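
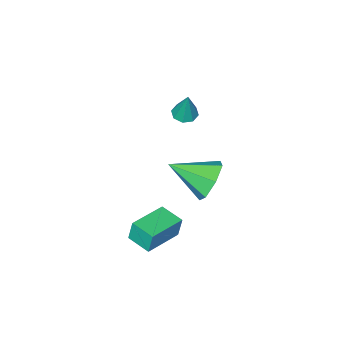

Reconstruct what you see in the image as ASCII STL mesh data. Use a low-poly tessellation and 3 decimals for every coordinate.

solid 
facet normal -0.131 -0.277 -0.952
outer loop
vertex -2.776 -2.237 -2.011
vertex -3.247 -2.616 -1.836
vertex -3.204 -2.015 -2.017
endloop
endfacet
facet normal 0.460 0.887 0.031
outer loop
vertex -2.776 -2.237 -2.011
vertex -3.204 -2.015 -2.017
vertex -3.033 -2.164 -0.284
endloop
endfacet
facet normal -0.133 -0.277 -0.952
outer loop
vertex -3.204 -2.015 -2.017
vertex -3.247 -2.616 -1.836
vertex -3.657 -2.145 -1.916
endloop
endfacet
facet normal -0.252 0.962 0.108
outer loop
vertex -3.204 -2.015 -2.017
vertex -3.657 -2.145 -1.916
vertex -3.033 -2.164 -0.284
endloop
endfacet
facet normal -0.133 -0.277 -0.952
outer loop
vertex -3.657 -2.145 -1.916
vertex -3.247 -2.616 -1.836
vertex -3.87 -2.551 -1.768
endloop
endfacet
facet normal -0.791 0.528 0.309
outer loop
vertex -3.657 -2.145 -1.916
vertex -3.87 -2.551 -1.768
vertex -3.033 -2.164 -0.284
endloop
endfacet
facet normal -0.133 -0.276 -0.952
outer loop
vertex -3.87 -2.551 -1.768
vertex -3.247 -2.616 -1.836
vertex -3.719 -2.996 -1.66
endloop
endfacet
facet normal -0.841 -0.160 0.516
outer loop
vertex -3.87 -2.551 -1.768
vertex -3.719 -2.996 -1.66
vertex -3.033 -2.164 -0.284
endloop
endfacet
facet normal -0.131 -0.278 -0.952
outer loop
vertex -3.719 -2.996 -1.66
vertex -3.247 -2.616 -1.836
vertex -3.291 -3.218 -1.654
endloop
endfacet
facet normal -0.372 -0.701 0.609
outer loop
vertex -3.719 -2.996 -1.66
vertex -3.291 -3.218 -1.654
vertex -3.033 -2.164 -0.284
endloop
endfacet
facet normal -0.132 -0.278 -0.951
outer loop
vertex -3.291 -3.218 -1.654
vertex -3.247 -2.616 -1.836
vertex -2.837 -3.088 -1.755
endloop
endfacet
facet normal 0.340 -0.775 0.532
outer loop
vertex -3.291 -3.218 -1.654
vertex -2.837 -3.088 -1.755
vertex -3.033 -2.164 -0.284
endloop
endfacet
facet normal -0.131 -0.277 -0.952
outer loop
vertex -2.837 -3.088 -1.755
vertex -3.247 -2.616 -1.836
vertex -2.624 -2.681 -1.903
endloop
endfacet
facet normal 0.880 -0.340 0.331
outer loop
vertex -2.837 -3.088 -1.755
vertex -2.624 -2.681 -1.903
vertex -3.033 -2.164 -0.284
endloop
endfacet
facet normal -0.131 -0.276 -0.952
outer loop
vertex -2.624 -2.681 -1.903
vertex -3.247 -2.616 -1.836
vertex -2.776 -2.237 -2.011
endloop
endfacet
facet normal 0.929 0.348 0.124
outer loop
vertex -2.624 -2.681 -1.903
vertex -2.776 -2.237 -2.011
vertex -3.033 -2.164 -0.284
endloop
endfacet
facet normal -0.573 0.708 -0.414
outer loop
vertex 0.873 3.013 -1.584
vertex 0.178 2.948 -0.734
vertex 1.06 3.594 -0.85
endloop
endfacet
facet normal 0.968 0.007 -0.252
outer loop
vertex 0.873 3.013 -1.584
vertex 1.06 3.594 -0.85
vertex 1.322 1.532 0.094
endloop
endfacet
facet normal -0.573 0.708 -0.413
outer loop
vertex 1.06 3.594 -0.85
vertex 0.178 2.948 -0.734
vertex 0.583 3.688 -0.028
endloop
endfacet
facet normal 0.837 0.312 0.450
outer loop
vertex 1.06 3.594 -0.85
vertex 0.583 3.688 -0.028
vertex 1.322 1.532 0.094
endloop
endfacet
facet normal -0.572 0.708 -0.414
outer loop
vertex 0.583 3.688 -0.028
vertex 0.178 2.948 -0.734
vertex -0.2 3.225 0.262
endloop
endfacet
facet normal 0.267 0.145 0.953
outer loop
vertex 0.583 3.688 -0.028
vertex -0.2 3.225 0.262
vertex 1.322 1.532 0.094
endloop
endfacet
facet normal -0.572 0.708 -0.414
outer loop
vertex -0.2 3.225 0.262
vertex 0.178 2.948 -0.734
vertex -0.698 2.553 -0.198
endloop
endfacet
facet normal -0.313 -0.368 0.876
outer loop
vertex -0.2 3.225 0.262
vertex -0.698 2.553 -0.198
vertex 1.322 1.532 0.094
endloop
endfacet
facet normal -0.572 0.708 -0.414
outer loop
vertex -0.698 2.553 -0.198
vertex 0.178 2.948 -0.734
vertex -0.537 2.179 -1.061
endloop
endfacet
facet normal -0.465 -0.841 0.278
outer loop
vertex -0.698 2.553 -0.198
vertex -0.537 2.179 -1.061
vertex 1.322 1.532 0.094
endloop
endfacet
facet normal -0.572 0.708 -0.414
outer loop
vertex -0.537 2.179 -1.061
vertex 0.178 2.948 -0.734
vertex 0.162 2.383 -1.678
endloop
endfacet
facet normal -0.077 -0.917 -0.390
outer loop
vertex -0.537 2.179 -1.061
vertex 0.162 2.383 -1.678
vertex 1.322 1.532 0.094
endloop
endfacet
facet normal -0.572 0.708 -0.414
outer loop
vertex 0.162 2.383 -1.678
vertex 0.178 2.948 -0.734
vertex 0.873 3.013 -1.584
endloop
endfacet
facet normal 0.561 -0.540 -0.627
outer loop
vertex 0.162 2.383 -1.678
vertex 0.873 3.013 -1.584
vertex 1.322 1.532 0.094
endloop
endfacet
facet normal -0.988 -0.119 -0.102
outer loop
vertex 1.431 1.255 -2.971
vertex 1.308 2.417 -3.134
vertex 1.555 1.122 -4.016
endloop
endfacet
facet normal 0.104 -0.985 0.138
outer loop
vertex 3.392 1.343 -3.826
vertex 1.431 1.255 -2.971
vertex 1.555 1.122 -4.016
endloop
endfacet
facet normal -0.988 -0.119 -0.102
outer loop
vertex 1.555 1.122 -4.016
vertex 1.308 2.417 -3.134
vertex 1.432 2.284 -4.178
endloop
endfacet
facet normal 0.117 -0.125 -0.985
outer loop
vertex 1.432 2.284 -4.178
vertex 3.392 1.343 -3.826
vertex 1.555 1.122 -4.016
endloop
endfacet
facet normal -0.117 0.126 0.985
outer loop
vertex 1.431 1.255 -2.971
vertex 3.145 2.638 -2.944
vertex 1.308 2.417 -3.134
endloop
endfacet
facet normal 0.104 -0.985 0.138
outer loop
vertex 3.268 1.476 -2.782
vertex 1.431 1.255 -2.971
vertex 3.392 1.343 -3.826
endloop
endfacet
facet normal -0.116 0.125 0.985
outer loop
vertex 3.268 1.476 -2.782
vertex 3.145 2.638 -2.944
vertex 1.431 1.255 -2.971
endloop
endfacet
facet normal -0.104 0.985 -0.138
outer loop
vertex 1.308 2.417 -3.134
vertex 3.145 2.638 -2.944
vertex 1.432 2.284 -4.178
endloop
endfacet
facet normal 0.117 -0.126 -0.985
outer loop
vertex 3.269 2.505 -3.989
vertex 3.392 1.343 -3.826
vertex 1.432 2.284 -4.178
endloop
endfacet
facet normal -0.104 0.985 -0.138
outer loop
vertex 1.432 2.284 -4.178
vertex 3.145 2.638 -2.944
vertex 3.269 2.505 -3.989
endloop
endfacet
facet normal 0.988 0.119 0.102
outer loop
vertex 3.269 2.505 -3.989
vertex 3.268 1.476 -2.782
vertex 3.392 1.343 -3.826
endloop
endfacet
facet normal 0.988 0.119 0.102
outer loop
vertex 3.145 2.638 -2.944
vertex 3.268 1.476 -2.782
vertex 3.269 2.505 -3.989
endloop
endfacet

endsolid


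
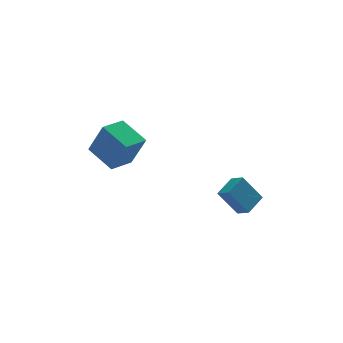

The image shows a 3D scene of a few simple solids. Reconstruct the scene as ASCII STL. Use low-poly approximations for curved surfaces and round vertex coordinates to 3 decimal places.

solid 
facet normal -0.556 0.160 0.816
outer loop
vertex 1.715 0.182 0.787
vertex 2.684 0.994 1.288
vertex 1.343 0.866 0.399
endloop
endfacet
facet normal -0.713 -0.597 -0.369
outer loop
vertex 2.316 0.586 -1.028
vertex 1.715 0.182 0.787
vertex 1.343 0.866 0.399
endloop
endfacet
facet normal -0.556 0.159 0.816
outer loop
vertex 1.343 0.866 0.399
vertex 2.684 0.994 1.288
vertex 2.312 1.678 0.901
endloop
endfacet
facet normal -0.428 0.786 -0.446
outer loop
vertex 2.312 1.678 0.901
vertex 2.316 0.586 -1.028
vertex 1.343 0.866 0.399
endloop
endfacet
facet normal 0.428 -0.786 0.446
outer loop
vertex 1.715 0.182 0.787
vertex 3.657 0.714 -0.139
vertex 2.684 0.994 1.288
endloop
endfacet
facet normal -0.713 -0.596 -0.369
outer loop
vertex 2.688 -0.098 -0.641
vertex 1.715 0.182 0.787
vertex 2.316 0.586 -1.028
endloop
endfacet
facet normal 0.428 -0.786 0.446
outer loop
vertex 2.688 -0.098 -0.641
vertex 3.657 0.714 -0.139
vertex 1.715 0.182 0.787
endloop
endfacet
facet normal 0.713 0.596 0.369
outer loop
vertex 2.684 0.994 1.288
vertex 3.657 0.714 -0.139
vertex 2.312 1.678 0.901
endloop
endfacet
facet normal -0.428 0.786 -0.446
outer loop
vertex 3.285 1.398 -0.527
vertex 2.316 0.586 -1.028
vertex 2.312 1.678 0.901
endloop
endfacet
facet normal 0.713 0.597 0.369
outer loop
vertex 2.312 1.678 0.901
vertex 3.657 0.714 -0.139
vertex 3.285 1.398 -0.527
endloop
endfacet
facet normal 0.556 -0.160 -0.816
outer loop
vertex 3.285 1.398 -0.527
vertex 2.688 -0.098 -0.641
vertex 2.316 0.586 -1.028
endloop
endfacet
facet normal 0.556 -0.160 -0.815
outer loop
vertex 3.657 0.714 -0.139
vertex 2.688 -0.098 -0.641
vertex 3.285 1.398 -0.527
endloop
endfacet
facet normal -0.841 -0.539 0.050
outer loop
vertex -3.258 0.979 4.263
vertex -4.096 2.362 5.075
vertex -3.838 1.712 2.416
endloop
endfacet
facet normal 0.463 -0.764 -0.449
outer loop
vertex -2.644 2.478 2.345
vertex -3.258 0.979 4.263
vertex -3.838 1.712 2.416
endloop
endfacet
facet normal -0.841 -0.539 0.050
outer loop
vertex -3.838 1.712 2.416
vertex -4.096 2.362 5.075
vertex -4.676 3.096 3.228
endloop
endfacet
facet normal -0.280 0.354 -0.892
outer loop
vertex -4.676 3.096 3.228
vertex -2.644 2.478 2.345
vertex -3.838 1.712 2.416
endloop
endfacet
facet normal 0.280 -0.354 0.892
outer loop
vertex -3.258 0.979 4.263
vertex -2.902 3.128 5.004
vertex -4.096 2.362 5.075
endloop
endfacet
facet normal 0.463 -0.764 -0.449
outer loop
vertex -2.064 1.744 4.192
vertex -3.258 0.979 4.263
vertex -2.644 2.478 2.345
endloop
endfacet
facet normal 0.280 -0.354 0.892
outer loop
vertex -2.064 1.744 4.192
vertex -2.902 3.128 5.004
vertex -3.258 0.979 4.263
endloop
endfacet
facet normal -0.463 0.764 0.449
outer loop
vertex -4.096 2.362 5.075
vertex -2.902 3.128 5.004
vertex -4.676 3.096 3.228
endloop
endfacet
facet normal -0.280 0.354 -0.892
outer loop
vertex -3.482 3.861 3.157
vertex -2.644 2.478 2.345
vertex -4.676 3.096 3.228
endloop
endfacet
facet normal -0.463 0.764 0.449
outer loop
vertex -4.676 3.096 3.228
vertex -2.902 3.128 5.004
vertex -3.482 3.861 3.157
endloop
endfacet
facet normal 0.841 0.539 -0.050
outer loop
vertex -3.482 3.861 3.157
vertex -2.064 1.744 4.192
vertex -2.644 2.478 2.345
endloop
endfacet
facet normal 0.841 0.539 -0.050
outer loop
vertex -2.902 3.128 5.004
vertex -2.064 1.744 4.192
vertex -3.482 3.861 3.157
endloop
endfacet

endsolid


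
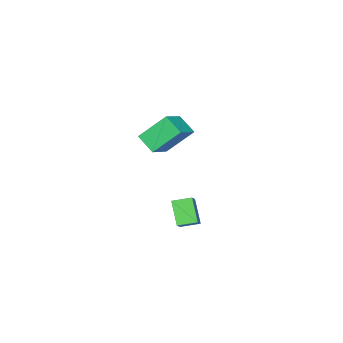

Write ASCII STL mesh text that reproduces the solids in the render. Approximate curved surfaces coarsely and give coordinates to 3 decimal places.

solid 
facet normal -0.489 0.503 0.713
outer loop
vertex -3.143 -2.029 4.346
vertex -3.124 -0.985 3.623
vertex -4.53 -2.454 3.695
endloop
endfacet
facet normal -0.015 -0.822 0.570
outer loop
vertex -3.556 -3.455 2.277
vertex -3.143 -2.029 4.346
vertex -4.53 -2.454 3.695
endloop
endfacet
facet normal -0.490 0.504 0.712
outer loop
vertex -4.53 -2.454 3.695
vertex -3.124 -0.985 3.623
vertex -4.51 -1.411 2.971
endloop
endfacet
facet normal -0.872 -0.268 -0.410
outer loop
vertex -4.51 -1.411 2.971
vertex -3.556 -3.455 2.277
vertex -4.53 -2.454 3.695
endloop
endfacet
facet normal 0.872 0.268 0.410
outer loop
vertex -3.143 -2.029 4.346
vertex -2.15 -1.986 2.205
vertex -3.124 -0.985 3.623
endloop
endfacet
facet normal -0.015 -0.822 0.569
outer loop
vertex -2.17 -3.029 2.929
vertex -3.143 -2.029 4.346
vertex -3.556 -3.455 2.277
endloop
endfacet
facet normal 0.872 0.268 0.410
outer loop
vertex -2.17 -3.029 2.929
vertex -2.15 -1.986 2.205
vertex -3.143 -2.029 4.346
endloop
endfacet
facet normal 0.015 0.822 -0.570
outer loop
vertex -3.124 -0.985 3.623
vertex -2.15 -1.986 2.205
vertex -4.51 -1.411 2.971
endloop
endfacet
facet normal -0.872 -0.268 -0.410
outer loop
vertex -3.537 -2.411 1.554
vertex -3.556 -3.455 2.277
vertex -4.51 -1.411 2.971
endloop
endfacet
facet normal 0.015 0.822 -0.569
outer loop
vertex -4.51 -1.411 2.971
vertex -2.15 -1.986 2.205
vertex -3.537 -2.411 1.554
endloop
endfacet
facet normal 0.490 -0.502 -0.713
outer loop
vertex -3.537 -2.411 1.554
vertex -2.17 -3.029 2.929
vertex -3.556 -3.455 2.277
endloop
endfacet
facet normal 0.489 -0.504 -0.712
outer loop
vertex -2.15 -1.986 2.205
vertex -2.17 -3.029 2.929
vertex -3.537 -2.411 1.554
endloop
endfacet
facet normal -0.668 -0.460 -0.585
outer loop
vertex 0.988 2.694 1.875
vertex 0.321 3.375 2.101
vertex 1.424 3.494 0.747
endloop
endfacet
facet normal 0.680 -0.696 -0.230
outer loop
vertex 2.079 3.945 1.319
vertex 0.988 2.694 1.875
vertex 1.424 3.494 0.747
endloop
endfacet
facet normal -0.668 -0.460 -0.585
outer loop
vertex 1.424 3.494 0.747
vertex 0.321 3.375 2.101
vertex 0.757 4.175 0.973
endloop
endfacet
facet normal 0.300 0.552 -0.778
outer loop
vertex 0.757 4.175 0.973
vertex 2.079 3.945 1.319
vertex 1.424 3.494 0.747
endloop
endfacet
facet normal -0.300 -0.552 0.778
outer loop
vertex 0.988 2.694 1.875
vertex 0.976 3.826 2.673
vertex 0.321 3.375 2.101
endloop
endfacet
facet normal 0.680 -0.696 -0.230
outer loop
vertex 1.643 3.145 2.447
vertex 0.988 2.694 1.875
vertex 2.079 3.945 1.319
endloop
endfacet
facet normal -0.300 -0.552 0.778
outer loop
vertex 1.643 3.145 2.447
vertex 0.976 3.826 2.673
vertex 0.988 2.694 1.875
endloop
endfacet
facet normal -0.680 0.696 0.230
outer loop
vertex 0.321 3.375 2.101
vertex 0.976 3.826 2.673
vertex 0.757 4.175 0.973
endloop
endfacet
facet normal 0.300 0.552 -0.778
outer loop
vertex 1.412 4.626 1.545
vertex 2.079 3.945 1.319
vertex 0.757 4.175 0.973
endloop
endfacet
facet normal -0.680 0.696 0.230
outer loop
vertex 0.757 4.175 0.973
vertex 0.976 3.826 2.673
vertex 1.412 4.626 1.545
endloop
endfacet
facet normal 0.668 0.460 0.585
outer loop
vertex 1.412 4.626 1.545
vertex 1.643 3.145 2.447
vertex 2.079 3.945 1.319
endloop
endfacet
facet normal 0.668 0.460 0.585
outer loop
vertex 0.976 3.826 2.673
vertex 1.643 3.145 2.447
vertex 1.412 4.626 1.545
endloop
endfacet

endsolid


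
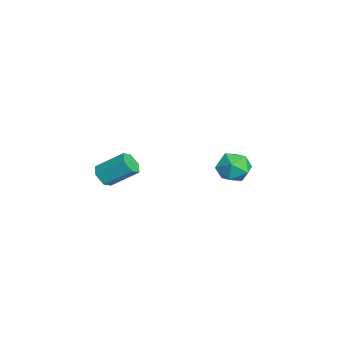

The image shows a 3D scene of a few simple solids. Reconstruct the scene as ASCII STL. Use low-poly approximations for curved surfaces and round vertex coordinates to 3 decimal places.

solid 
facet normal -0.181 -0.784 -0.594
outer loop
vertex 3.513 -3.299 0.947
vertex 3.26 -3.668 1.511
vertex 2.813 -3.265 1.115
endloop
endfacet
facet normal -0.155 0.619 -0.770
outer loop
vertex 3.513 -3.299 0.947
vertex 2.813 -3.265 1.115
vertex 3.833 -1.903 2.005
endloop
endfacet
facet normal -0.155 0.619 -0.770
outer loop
vertex 3.833 -1.903 2.005
vertex 2.813 -3.265 1.115
vertex 3.134 -1.869 2.173
endloop
endfacet
facet normal 0.181 0.784 0.594
outer loop
vertex 3.833 -1.903 2.005
vertex 3.134 -1.869 2.173
vertex 3.58 -2.272 2.569
endloop
endfacet
facet normal -0.181 -0.784 -0.594
outer loop
vertex 2.813 -3.265 1.115
vertex 3.26 -3.668 1.511
vertex 2.56 -3.634 1.679
endloop
endfacet
facet normal -0.919 0.350 -0.183
outer loop
vertex 2.813 -3.265 1.115
vertex 2.56 -3.634 1.679
vertex 3.134 -1.869 2.173
endloop
endfacet
facet normal -0.919 0.350 -0.183
outer loop
vertex 3.134 -1.869 2.173
vertex 2.56 -3.634 1.679
vertex 2.881 -2.239 2.737
endloop
endfacet
facet normal 0.180 0.784 0.595
outer loop
vertex 3.134 -1.869 2.173
vertex 2.881 -2.239 2.737
vertex 3.58 -2.272 2.569
endloop
endfacet
facet normal -0.181 -0.784 -0.594
outer loop
vertex 2.56 -3.634 1.679
vertex 3.26 -3.668 1.511
vertex 3.007 -4.037 2.075
endloop
endfacet
facet normal -0.763 -0.270 0.587
outer loop
vertex 2.56 -3.634 1.679
vertex 3.007 -4.037 2.075
vertex 2.881 -2.239 2.737
endloop
endfacet
facet normal -0.764 -0.269 0.587
outer loop
vertex 2.881 -2.239 2.737
vertex 3.007 -4.037 2.075
vertex 3.327 -2.641 3.133
endloop
endfacet
facet normal 0.180 0.784 0.594
outer loop
vertex 2.881 -2.239 2.737
vertex 3.327 -2.641 3.133
vertex 3.58 -2.272 2.569
endloop
endfacet
facet normal -0.181 -0.784 -0.594
outer loop
vertex 3.007 -4.037 2.075
vertex 3.26 -3.668 1.511
vertex 3.706 -4.071 1.907
endloop
endfacet
facet normal 0.155 -0.619 0.770
outer loop
vertex 3.007 -4.037 2.075
vertex 3.706 -4.071 1.907
vertex 3.327 -2.641 3.133
endloop
endfacet
facet normal 0.155 -0.619 0.770
outer loop
vertex 3.327 -2.641 3.133
vertex 3.706 -4.071 1.907
vertex 4.027 -2.675 2.965
endloop
endfacet
facet normal 0.181 0.784 0.594
outer loop
vertex 3.327 -2.641 3.133
vertex 4.027 -2.675 2.965
vertex 3.58 -2.272 2.569
endloop
endfacet
facet normal -0.180 -0.784 -0.595
outer loop
vertex 3.706 -4.071 1.907
vertex 3.26 -3.668 1.511
vertex 3.959 -3.701 1.343
endloop
endfacet
facet normal 0.919 -0.350 0.183
outer loop
vertex 3.706 -4.071 1.907
vertex 3.959 -3.701 1.343
vertex 4.027 -2.675 2.965
endloop
endfacet
facet normal 0.919 -0.350 0.183
outer loop
vertex 4.027 -2.675 2.965
vertex 3.959 -3.701 1.343
vertex 4.28 -2.306 2.401
endloop
endfacet
facet normal 0.181 0.784 0.594
outer loop
vertex 4.027 -2.675 2.965
vertex 4.28 -2.306 2.401
vertex 3.58 -2.272 2.569
endloop
endfacet
facet normal -0.180 -0.784 -0.594
outer loop
vertex 3.959 -3.701 1.343
vertex 3.26 -3.668 1.511
vertex 3.513 -3.299 0.947
endloop
endfacet
facet normal 0.764 0.269 -0.587
outer loop
vertex 3.959 -3.701 1.343
vertex 3.513 -3.299 0.947
vertex 4.28 -2.306 2.401
endloop
endfacet
facet normal 0.763 0.270 -0.587
outer loop
vertex 4.28 -2.306 2.401
vertex 3.513 -3.299 0.947
vertex 3.833 -1.903 2.005
endloop
endfacet
facet normal 0.181 0.784 0.594
outer loop
vertex 4.28 -2.306 2.401
vertex 3.833 -1.903 2.005
vertex 3.58 -2.272 2.569
endloop
endfacet
facet normal -0.810 -0.279 0.515
outer loop
vertex -1.29 3.851 -0.241
vertex -1.217 2.848 -0.669
vertex -0.702 3.081 0.267
endloop
endfacet
facet normal -0.448 0.228 0.864
outer loop
vertex -1.29 3.851 -0.241
vertex -0.702 3.081 0.267
vertex -0.319 4.103 0.196
endloop
endfacet
facet normal -0.406 0.801 0.441
outer loop
vertex -1.29 3.851 -0.241
vertex -0.319 4.103 0.196
vertex -0.598 4.501 -0.784
endloop
endfacet
facet normal -0.742 0.648 -0.170
outer loop
vertex -1.29 3.851 -0.241
vertex -0.598 4.501 -0.784
vertex -1.153 3.725 -1.318
endloop
endfacet
facet normal -0.992 -0.019 -0.124
outer loop
vertex -1.29 3.851 -0.241
vertex -1.153 3.725 -1.318
vertex -1.217 2.848 -0.669
endloop
endfacet
facet normal 0.214 -0.012 0.977
outer loop
vertex -0.319 4.103 0.196
vertex -0.702 3.081 0.267
vertex 0.353 3.255 0.038
endloop
endfacet
facet normal -0.373 -0.832 0.412
outer loop
vertex -0.702 3.081 0.267
vertex -1.217 2.848 -0.669
vertex -0.202 2.479 -0.496
endloop
endfacet
facet normal -0.666 -0.412 -0.622
outer loop
vertex -1.217 2.848 -0.669
vertex -1.153 3.725 -1.318
vertex -0.481 2.877 -1.476
endloop
endfacet
facet normal -0.261 0.667 -0.698
outer loop
vertex -1.153 3.725 -1.318
vertex -0.598 4.501 -0.784
vertex -0.098 3.899 -1.547
endloop
endfacet
facet normal 0.283 0.914 0.291
outer loop
vertex -0.598 4.501 -0.784
vertex -0.319 4.103 0.196
vertex 0.417 4.132 -0.611
endloop
endfacet
facet normal 0.742 -0.648 0.170
outer loop
vertex 0.49 3.129 -1.039
vertex 0.353 3.255 0.038
vertex -0.202 2.479 -0.496
endloop
endfacet
facet normal 0.406 -0.801 -0.441
outer loop
vertex 0.49 3.129 -1.039
vertex -0.202 2.479 -0.496
vertex -0.481 2.877 -1.476
endloop
endfacet
facet normal 0.448 -0.228 -0.864
outer loop
vertex 0.49 3.129 -1.039
vertex -0.481 2.877 -1.476
vertex -0.098 3.899 -1.547
endloop
endfacet
facet normal 0.810 0.279 -0.515
outer loop
vertex 0.49 3.129 -1.039
vertex -0.098 3.899 -1.547
vertex 0.417 4.132 -0.611
endloop
endfacet
facet normal 0.992 0.019 0.124
outer loop
vertex 0.49 3.129 -1.039
vertex 0.417 4.132 -0.611
vertex 0.353 3.255 0.038
endloop
endfacet
facet normal 0.261 -0.667 0.698
outer loop
vertex -0.202 2.479 -0.496
vertex 0.353 3.255 0.038
vertex -0.702 3.081 0.267
endloop
endfacet
facet normal -0.283 -0.914 -0.291
outer loop
vertex -0.481 2.877 -1.476
vertex -0.202 2.479 -0.496
vertex -1.217 2.848 -0.669
endloop
endfacet
facet normal -0.214 0.012 -0.977
outer loop
vertex -0.098 3.899 -1.547
vertex -0.481 2.877 -1.476
vertex -1.153 3.725 -1.318
endloop
endfacet
facet normal 0.373 0.832 -0.412
outer loop
vertex 0.417 4.132 -0.611
vertex -0.098 3.899 -1.547
vertex -0.598 4.501 -0.784
endloop
endfacet
facet normal 0.666 0.412 0.622
outer loop
vertex 0.353 3.255 0.038
vertex 0.417 4.132 -0.611
vertex -0.319 4.103 0.196
endloop
endfacet

endsolid


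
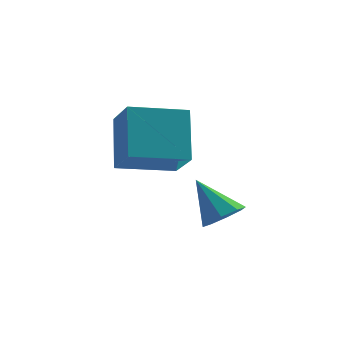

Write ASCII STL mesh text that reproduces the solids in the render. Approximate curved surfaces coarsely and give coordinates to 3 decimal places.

solid 
facet normal 0.574 -0.303 -0.761
outer loop
vertex 0.278 3.136 1.254
vertex -0.311 2.957 0.881
vertex 0.089 3.552 0.946
endloop
endfacet
facet normal 0.467 0.653 0.596
outer loop
vertex 0.278 3.136 1.254
vertex 0.089 3.552 0.946
vertex -1.229 3.443 2.099
endloop
endfacet
facet normal 0.574 -0.303 -0.761
outer loop
vertex 0.089 3.552 0.946
vertex -0.311 2.957 0.881
vertex -0.334 3.619 0.6
endloop
endfacet
facet normal 0.041 0.989 0.141
outer loop
vertex 0.089 3.552 0.946
vertex -0.334 3.619 0.6
vertex -1.229 3.443 2.099
endloop
endfacet
facet normal 0.573 -0.303 -0.761
outer loop
vertex -0.334 3.619 0.6
vertex -0.311 2.957 0.881
vertex -0.744 3.299 0.419
endloop
endfacet
facet normal -0.536 0.814 -0.225
outer loop
vertex -0.334 3.619 0.6
vertex -0.744 3.299 0.419
vertex -1.229 3.443 2.099
endloop
endfacet
facet normal 0.572 -0.304 -0.762
outer loop
vertex -0.744 3.299 0.419
vertex -0.311 2.957 0.881
vertex -0.901 2.778 0.509
endloop
endfacet
facet normal -0.929 0.230 -0.288
outer loop
vertex -0.744 3.299 0.419
vertex -0.901 2.778 0.509
vertex -1.229 3.443 2.099
endloop
endfacet
facet normal 0.572 -0.304 -0.762
outer loop
vertex -0.901 2.778 0.509
vertex -0.311 2.957 0.881
vertex -0.712 2.362 0.817
endloop
endfacet
facet normal -0.907 -0.421 -0.011
outer loop
vertex -0.901 2.778 0.509
vertex -0.712 2.362 0.817
vertex -1.229 3.443 2.099
endloop
endfacet
facet normal 0.573 -0.304 -0.761
outer loop
vertex -0.712 2.362 0.817
vertex -0.311 2.957 0.881
vertex -0.288 2.295 1.163
endloop
endfacet
facet normal -0.481 -0.756 0.443
outer loop
vertex -0.712 2.362 0.817
vertex -0.288 2.295 1.163
vertex -1.229 3.443 2.099
endloop
endfacet
facet normal 0.573 -0.304 -0.761
outer loop
vertex -0.288 2.295 1.163
vertex -0.311 2.957 0.881
vertex 0.122 2.615 1.344
endloop
endfacet
facet normal 0.096 -0.580 0.809
outer loop
vertex -0.288 2.295 1.163
vertex 0.122 2.615 1.344
vertex -1.229 3.443 2.099
endloop
endfacet
facet normal 0.574 -0.303 -0.761
outer loop
vertex 0.122 2.615 1.344
vertex -0.311 2.957 0.881
vertex 0.278 3.136 1.254
endloop
endfacet
facet normal 0.490 0.004 0.872
outer loop
vertex 0.122 2.615 1.344
vertex 0.278 3.136 1.254
vertex -1.229 3.443 2.099
endloop
endfacet
facet normal -0.893 -0.421 0.156
outer loop
vertex -3.019 2.495 5.191
vertex -3.665 3.541 4.314
vertex -2.759 1.383 3.672
endloop
endfacet
facet normal 0.428 -0.693 0.580
outer loop
vertex -1.115 2.159 3.386
vertex -3.019 2.495 5.191
vertex -2.759 1.383 3.672
endloop
endfacet
facet normal -0.893 -0.421 0.156
outer loop
vertex -2.759 1.383 3.672
vertex -3.665 3.541 4.314
vertex -3.405 2.429 2.795
endloop
endfacet
facet normal 0.137 -0.585 -0.799
outer loop
vertex -3.405 2.429 2.795
vertex -1.115 2.159 3.386
vertex -2.759 1.383 3.672
endloop
endfacet
facet normal -0.137 0.585 0.799
outer loop
vertex -3.019 2.495 5.191
vertex -2.021 4.317 4.028
vertex -3.665 3.541 4.314
endloop
endfacet
facet normal 0.428 -0.693 0.580
outer loop
vertex -1.375 3.271 4.905
vertex -3.019 2.495 5.191
vertex -1.115 2.159 3.386
endloop
endfacet
facet normal -0.137 0.585 0.799
outer loop
vertex -1.375 3.271 4.905
vertex -2.021 4.317 4.028
vertex -3.019 2.495 5.191
endloop
endfacet
facet normal -0.428 0.693 -0.580
outer loop
vertex -3.665 3.541 4.314
vertex -2.021 4.317 4.028
vertex -3.405 2.429 2.795
endloop
endfacet
facet normal 0.137 -0.585 -0.799
outer loop
vertex -1.761 3.205 2.509
vertex -1.115 2.159 3.386
vertex -3.405 2.429 2.795
endloop
endfacet
facet normal -0.428 0.693 -0.580
outer loop
vertex -3.405 2.429 2.795
vertex -2.021 4.317 4.028
vertex -1.761 3.205 2.509
endloop
endfacet
facet normal 0.893 0.421 -0.156
outer loop
vertex -1.761 3.205 2.509
vertex -1.375 3.271 4.905
vertex -1.115 2.159 3.386
endloop
endfacet
facet normal 0.893 0.421 -0.156
outer loop
vertex -2.021 4.317 4.028
vertex -1.375 3.271 4.905
vertex -1.761 3.205 2.509
endloop
endfacet

endsolid


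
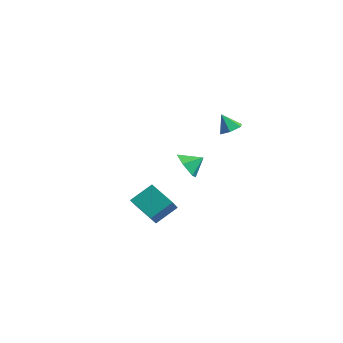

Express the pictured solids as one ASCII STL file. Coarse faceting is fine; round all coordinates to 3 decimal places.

solid 
facet normal -0.483 -0.713 -0.508
outer loop
vertex -0.37 3.34 -1.334
vertex -0.818 3.03 -0.472
vertex -1.263 3.743 -1.05
endloop
endfacet
facet normal 0.296 0.894 -0.337
outer loop
vertex -0.37 3.34 -1.334
vertex -1.263 3.743 -1.05
vertex -0.262 3.85 0.112
endloop
endfacet
facet normal -0.483 -0.713 -0.508
outer loop
vertex -1.263 3.743 -1.05
vertex -0.818 3.03 -0.472
vertex -1.711 3.433 -0.188
endloop
endfacet
facet normal -0.306 0.935 0.177
outer loop
vertex -1.263 3.743 -1.05
vertex -1.711 3.433 -0.188
vertex -0.262 3.85 0.112
endloop
endfacet
facet normal -0.483 -0.713 -0.508
outer loop
vertex -1.711 3.433 -0.188
vertex -0.818 3.03 -0.472
vertex -1.266 2.72 0.39
endloop
endfacet
facet normal -0.308 0.476 0.824
outer loop
vertex -1.711 3.433 -0.188
vertex -1.266 2.72 0.39
vertex -0.262 3.85 0.112
endloop
endfacet
facet normal -0.483 -0.713 -0.508
outer loop
vertex -1.266 2.72 0.39
vertex -0.818 3.03 -0.472
vertex -0.373 2.317 0.106
endloop
endfacet
facet normal 0.293 -0.025 0.956
outer loop
vertex -1.266 2.72 0.39
vertex -0.373 2.317 0.106
vertex -0.262 3.85 0.112
endloop
endfacet
facet normal -0.483 -0.713 -0.508
outer loop
vertex -0.373 2.317 0.106
vertex -0.818 3.03 -0.472
vertex 0.075 2.627 -0.756
endloop
endfacet
facet normal 0.895 -0.067 0.441
outer loop
vertex -0.373 2.317 0.106
vertex 0.075 2.627 -0.756
vertex -0.262 3.85 0.112
endloop
endfacet
facet normal -0.483 -0.713 -0.508
outer loop
vertex 0.075 2.627 -0.756
vertex -0.818 3.03 -0.472
vertex -0.37 3.34 -1.334
endloop
endfacet
facet normal 0.896 0.393 -0.206
outer loop
vertex 0.075 2.627 -0.756
vertex -0.37 3.34 -1.334
vertex -0.262 3.85 0.112
endloop
endfacet
facet normal 0.483 0.161 -0.861
outer loop
vertex 2.227 3.435 3.262
vertex 1.76 3.987 3.103
vertex 2.382 4.126 3.478
endloop
endfacet
facet normal 0.523 -0.359 0.773
outer loop
vertex 2.227 3.435 3.262
vertex 2.382 4.126 3.478
vertex 1.18 3.793 4.137
endloop
endfacet
facet normal 0.483 0.162 -0.861
outer loop
vertex 2.382 4.126 3.478
vertex 1.76 3.987 3.103
vertex 1.915 4.677 3.32
endloop
endfacet
facet normal 0.309 0.494 0.813
outer loop
vertex 2.382 4.126 3.478
vertex 1.915 4.677 3.32
vertex 1.18 3.793 4.137
endloop
endfacet
facet normal 0.482 0.162 -0.861
outer loop
vertex 1.915 4.677 3.32
vertex 1.76 3.987 3.103
vertex 1.292 4.538 2.945
endloop
endfacet
facet normal -0.442 0.779 0.445
outer loop
vertex 1.915 4.677 3.32
vertex 1.292 4.538 2.945
vertex 1.18 3.793 4.137
endloop
endfacet
facet normal 0.482 0.162 -0.861
outer loop
vertex 1.292 4.538 2.945
vertex 1.76 3.987 3.103
vertex 1.137 3.848 2.728
endloop
endfacet
facet normal -0.977 0.208 0.038
outer loop
vertex 1.292 4.538 2.945
vertex 1.137 3.848 2.728
vertex 1.18 3.793 4.137
endloop
endfacet
facet normal 0.483 0.160 -0.861
outer loop
vertex 1.137 3.848 2.728
vertex 1.76 3.987 3.103
vertex 1.604 3.296 2.887
endloop
endfacet
facet normal -0.763 -0.646 -0.002
outer loop
vertex 1.137 3.848 2.728
vertex 1.604 3.296 2.887
vertex 1.18 3.793 4.137
endloop
endfacet
facet normal 0.483 0.160 -0.861
outer loop
vertex 1.604 3.296 2.887
vertex 1.76 3.987 3.103
vertex 2.227 3.435 3.262
endloop
endfacet
facet normal -0.013 -0.931 0.366
outer loop
vertex 1.604 3.296 2.887
vertex 2.227 3.435 3.262
vertex 1.18 3.793 4.137
endloop
endfacet
facet normal -0.436 0.620 -0.652
outer loop
vertex 2.284 -2.182 0.815
vertex 3.716 -2.045 -0.012
vertex 1.888 -3.391 -0.069
endloop
endfacet
facet normal -0.863 -0.082 0.499
outer loop
vertex 2.664 -4.495 1.092
vertex 2.284 -2.182 0.815
vertex 1.888 -3.391 -0.069
endloop
endfacet
facet normal -0.436 0.620 -0.652
outer loop
vertex 1.888 -3.391 -0.069
vertex 3.716 -2.045 -0.012
vertex 3.32 -3.255 -0.897
endloop
endfacet
facet normal -0.256 -0.780 -0.571
outer loop
vertex 3.32 -3.255 -0.897
vertex 2.664 -4.495 1.092
vertex 1.888 -3.391 -0.069
endloop
endfacet
facet normal 0.255 0.780 0.571
outer loop
vertex 2.284 -2.182 0.815
vertex 4.492 -3.149 1.149
vertex 3.716 -2.045 -0.012
endloop
endfacet
facet normal -0.863 -0.082 0.498
outer loop
vertex 3.06 -3.285 1.977
vertex 2.284 -2.182 0.815
vertex 2.664 -4.495 1.092
endloop
endfacet
facet normal 0.256 0.781 0.570
outer loop
vertex 3.06 -3.285 1.977
vertex 4.492 -3.149 1.149
vertex 2.284 -2.182 0.815
endloop
endfacet
facet normal 0.863 0.082 -0.499
outer loop
vertex 3.716 -2.045 -0.012
vertex 4.492 -3.149 1.149
vertex 3.32 -3.255 -0.897
endloop
endfacet
facet normal -0.255 -0.781 -0.571
outer loop
vertex 4.096 -4.358 0.265
vertex 2.664 -4.495 1.092
vertex 3.32 -3.255 -0.897
endloop
endfacet
facet normal 0.863 0.082 -0.499
outer loop
vertex 3.32 -3.255 -0.897
vertex 4.492 -3.149 1.149
vertex 4.096 -4.358 0.265
endloop
endfacet
facet normal 0.436 -0.620 0.652
outer loop
vertex 4.096 -4.358 0.265
vertex 3.06 -3.285 1.977
vertex 2.664 -4.495 1.092
endloop
endfacet
facet normal 0.436 -0.620 0.652
outer loop
vertex 4.492 -3.149 1.149
vertex 3.06 -3.285 1.977
vertex 4.096 -4.358 0.265
endloop
endfacet

endsolid


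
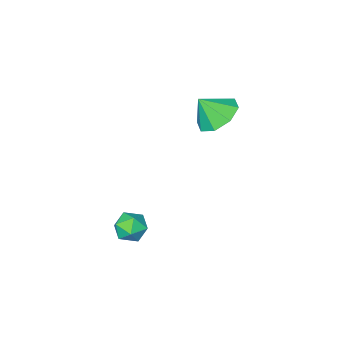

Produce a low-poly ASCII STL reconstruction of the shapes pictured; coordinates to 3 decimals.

solid 
facet normal 0.005 0.996 -0.094
outer loop
vertex 3.771 -0.223 -2.662
vertex 3.417 -0.166 -2.08
vertex 4.101 -0.168 -2.065
endloop
endfacet
facet normal 0.589 0.708 -0.391
outer loop
vertex 3.771 -0.223 -2.662
vertex 4.101 -0.168 -2.065
vertex 4.32 -0.611 -2.538
endloop
endfacet
facet normal 0.376 0.247 -0.893
outer loop
vertex 3.771 -0.223 -2.662
vertex 4.32 -0.611 -2.538
vertex 3.772 -0.882 -2.844
endloop
endfacet
facet normal -0.337 0.250 -0.908
outer loop
vertex 3.771 -0.223 -2.662
vertex 3.772 -0.882 -2.844
vertex 3.214 -0.607 -2.561
endloop
endfacet
facet normal -0.566 0.713 -0.414
outer loop
vertex 3.771 -0.223 -2.662
vertex 3.214 -0.607 -2.561
vertex 3.417 -0.166 -2.08
endloop
endfacet
facet normal 0.934 0.340 0.114
outer loop
vertex 4.32 -0.611 -2.538
vertex 4.101 -0.168 -2.065
vertex 4.306 -0.793 -1.879
endloop
endfacet
facet normal -0.011 0.805 0.593
outer loop
vertex 4.101 -0.168 -2.065
vertex 3.417 -0.166 -2.08
vertex 3.748 -0.518 -1.596
endloop
endfacet
facet normal -0.935 0.347 0.076
outer loop
vertex 3.417 -0.166 -2.08
vertex 3.214 -0.607 -2.561
vertex 3.2 -0.789 -1.902
endloop
endfacet
facet normal -0.564 -0.400 -0.723
outer loop
vertex 3.214 -0.607 -2.561
vertex 3.772 -0.882 -2.844
vertex 3.419 -1.232 -2.375
endloop
endfacet
facet normal 0.590 -0.405 -0.698
outer loop
vertex 3.772 -0.882 -2.844
vertex 4.32 -0.611 -2.538
vertex 4.103 -1.234 -2.36
endloop
endfacet
facet normal 0.337 -0.250 0.908
outer loop
vertex 3.749 -1.177 -1.778
vertex 4.306 -0.793 -1.879
vertex 3.748 -0.518 -1.596
endloop
endfacet
facet normal -0.376 -0.247 0.893
outer loop
vertex 3.749 -1.177 -1.778
vertex 3.748 -0.518 -1.596
vertex 3.2 -0.789 -1.902
endloop
endfacet
facet normal -0.589 -0.708 0.391
outer loop
vertex 3.749 -1.177 -1.778
vertex 3.2 -0.789 -1.902
vertex 3.419 -1.232 -2.375
endloop
endfacet
facet normal -0.005 -0.996 0.094
outer loop
vertex 3.749 -1.177 -1.778
vertex 3.419 -1.232 -2.375
vertex 4.103 -1.234 -2.36
endloop
endfacet
facet normal 0.566 -0.713 0.414
outer loop
vertex 3.749 -1.177 -1.778
vertex 4.103 -1.234 -2.36
vertex 4.306 -0.793 -1.879
endloop
endfacet
facet normal 0.564 0.400 0.723
outer loop
vertex 3.748 -0.518 -1.596
vertex 4.306 -0.793 -1.879
vertex 4.101 -0.168 -2.065
endloop
endfacet
facet normal -0.590 0.405 0.698
outer loop
vertex 3.2 -0.789 -1.902
vertex 3.748 -0.518 -1.596
vertex 3.417 -0.166 -2.08
endloop
endfacet
facet normal -0.934 -0.340 -0.114
outer loop
vertex 3.419 -1.232 -2.375
vertex 3.2 -0.789 -1.902
vertex 3.214 -0.607 -2.561
endloop
endfacet
facet normal 0.011 -0.805 -0.593
outer loop
vertex 4.103 -1.234 -2.36
vertex 3.419 -1.232 -2.375
vertex 3.772 -0.882 -2.844
endloop
endfacet
facet normal 0.935 -0.347 -0.076
outer loop
vertex 4.306 -0.793 -1.879
vertex 4.103 -1.234 -2.36
vertex 4.32 -0.611 -2.538
endloop
endfacet
facet normal -0.529 0.309 -0.791
outer loop
vertex 0.676 -0.13 1.925
vertex 0.074 -0.797 2.067
vertex 0.157 0.064 2.348
endloop
endfacet
facet normal 0.643 0.542 0.541
outer loop
vertex 0.676 -0.13 1.925
vertex 0.157 0.064 2.348
vertex 0.666 -1.143 2.953
endloop
endfacet
facet normal -0.529 0.309 -0.791
outer loop
vertex 0.157 0.064 2.348
vertex 0.074 -0.797 2.067
vertex -0.41 -0.246 2.606
endloop
endfacet
facet normal 0.127 0.487 0.864
outer loop
vertex 0.157 0.064 2.348
vertex -0.41 -0.246 2.606
vertex 0.666 -1.143 2.953
endloop
endfacet
facet normal -0.529 0.309 -0.790
outer loop
vertex -0.41 -0.246 2.606
vertex 0.074 -0.797 2.067
vertex -0.694 -0.879 2.549
endloop
endfacet
facet normal -0.278 0.038 0.960
outer loop
vertex -0.41 -0.246 2.606
vertex -0.694 -0.879 2.549
vertex 0.666 -1.143 2.953
endloop
endfacet
facet normal -0.529 0.308 -0.791
outer loop
vertex -0.694 -0.879 2.549
vertex 0.074 -0.797 2.067
vertex -0.528 -1.465 2.21
endloop
endfacet
facet normal -0.334 -0.541 0.772
outer loop
vertex -0.694 -0.879 2.549
vertex -0.528 -1.465 2.21
vertex 0.666 -1.143 2.953
endloop
endfacet
facet normal -0.530 0.308 -0.790
outer loop
vertex -0.528 -1.465 2.21
vertex 0.074 -0.797 2.067
vertex -0.01 -1.659 1.787
endloop
endfacet
facet normal -0.008 -0.913 0.409
outer loop
vertex -0.528 -1.465 2.21
vertex -0.01 -1.659 1.787
vertex 0.666 -1.143 2.953
endloop
endfacet
facet normal -0.530 0.308 -0.790
outer loop
vertex -0.01 -1.659 1.787
vertex 0.074 -0.797 2.067
vertex 0.557 -1.348 1.528
endloop
endfacet
facet normal 0.509 -0.857 0.084
outer loop
vertex -0.01 -1.659 1.787
vertex 0.557 -1.348 1.528
vertex 0.666 -1.143 2.953
endloop
endfacet
facet normal -0.529 0.310 -0.790
outer loop
vertex 0.557 -1.348 1.528
vertex 0.074 -0.797 2.067
vertex 0.841 -0.715 1.586
endloop
endfacet
facet normal 0.913 -0.408 -0.011
outer loop
vertex 0.557 -1.348 1.528
vertex 0.841 -0.715 1.586
vertex 0.666 -1.143 2.953
endloop
endfacet
facet normal -0.529 0.309 -0.791
outer loop
vertex 0.841 -0.715 1.586
vertex 0.074 -0.797 2.067
vertex 0.676 -0.13 1.925
endloop
endfacet
facet normal 0.969 0.171 0.177
outer loop
vertex 0.841 -0.715 1.586
vertex 0.676 -0.13 1.925
vertex 0.666 -1.143 2.953
endloop
endfacet

endsolid


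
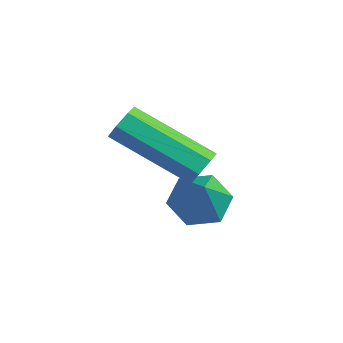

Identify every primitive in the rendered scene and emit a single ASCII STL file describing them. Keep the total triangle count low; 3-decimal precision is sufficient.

solid 
facet normal 0.808 0.373 -0.456
outer loop
vertex 1.047 3.537 3.898
vertex 0.789 3.56 3.459
vertex 0.83 3.915 3.822
endloop
endfacet
facet normal 0.325 0.362 0.873
outer loop
vertex 1.047 3.537 3.898
vertex 0.83 3.915 3.822
vertex -0.731 2.717 4.9
endloop
endfacet
facet normal 0.327 0.360 0.874
outer loop
vertex -0.731 2.717 4.9
vertex 0.83 3.915 3.822
vertex -0.948 3.096 4.825
endloop
endfacet
facet normal -0.808 -0.373 0.456
outer loop
vertex -0.731 2.717 4.9
vertex -0.948 3.096 4.825
vertex -0.989 2.74 4.461
endloop
endfacet
facet normal 0.808 0.373 -0.456
outer loop
vertex 0.83 3.915 3.822
vertex 0.789 3.56 3.459
vertex 0.582 4.026 3.473
endloop
endfacet
facet normal -0.179 0.894 0.412
outer loop
vertex 0.83 3.915 3.822
vertex 0.582 4.026 3.473
vertex -0.948 3.096 4.825
endloop
endfacet
facet normal -0.181 0.894 0.410
outer loop
vertex -0.948 3.096 4.825
vertex 0.582 4.026 3.473
vertex -1.196 3.206 4.475
endloop
endfacet
facet normal -0.808 -0.373 0.456
outer loop
vertex -0.948 3.096 4.825
vertex -1.196 3.206 4.475
vertex -0.989 2.74 4.461
endloop
endfacet
facet normal 0.808 0.373 -0.456
outer loop
vertex 0.582 4.026 3.473
vertex 0.789 3.56 3.459
vertex 0.49 3.785 3.113
endloop
endfacet
facet normal -0.551 0.752 -0.362
outer loop
vertex 0.582 4.026 3.473
vertex 0.49 3.785 3.113
vertex -1.196 3.206 4.475
endloop
endfacet
facet normal -0.550 0.753 -0.361
outer loop
vertex -1.196 3.206 4.475
vertex 0.49 3.785 3.113
vertex -1.288 2.966 4.115
endloop
endfacet
facet normal -0.809 -0.373 0.455
outer loop
vertex -1.196 3.206 4.475
vertex -1.288 2.966 4.115
vertex -0.989 2.74 4.461
endloop
endfacet
facet normal 0.808 0.373 -0.456
outer loop
vertex 0.49 3.785 3.113
vertex 0.789 3.56 3.459
vertex 0.623 3.375 3.013
endloop
endfacet
facet normal -0.506 0.046 -0.861
outer loop
vertex 0.49 3.785 3.113
vertex 0.623 3.375 3.013
vertex -1.288 2.966 4.115
endloop
endfacet
facet normal -0.506 0.044 -0.861
outer loop
vertex -1.288 2.966 4.115
vertex 0.623 3.375 3.013
vertex -1.155 2.556 4.016
endloop
endfacet
facet normal -0.809 -0.372 0.456
outer loop
vertex -1.288 2.966 4.115
vertex -1.155 2.556 4.016
vertex -0.989 2.74 4.461
endloop
endfacet
facet normal 0.808 0.373 -0.456
outer loop
vertex 0.623 3.375 3.013
vertex 0.789 3.56 3.459
vertex 0.881 3.104 3.249
endloop
endfacet
facet normal -0.081 -0.697 -0.712
outer loop
vertex 0.623 3.375 3.013
vertex 0.881 3.104 3.249
vertex -1.155 2.556 4.016
endloop
endfacet
facet normal -0.081 -0.696 -0.713
outer loop
vertex -1.155 2.556 4.016
vertex 0.881 3.104 3.249
vertex -0.897 2.284 4.252
endloop
endfacet
facet normal -0.809 -0.372 0.456
outer loop
vertex -1.155 2.556 4.016
vertex -0.897 2.284 4.252
vertex -0.989 2.74 4.461
endloop
endfacet
facet normal 0.808 0.373 -0.456
outer loop
vertex 0.881 3.104 3.249
vertex 0.789 3.56 3.459
vertex 1.07 3.176 3.643
endloop
endfacet
facet normal 0.406 -0.914 -0.028
outer loop
vertex 0.881 3.104 3.249
vertex 1.07 3.176 3.643
vertex -0.897 2.284 4.252
endloop
endfacet
facet normal 0.406 -0.913 -0.027
outer loop
vertex -0.897 2.284 4.252
vertex 1.07 3.176 3.643
vertex -0.709 2.356 4.646
endloop
endfacet
facet normal -0.810 -0.372 0.454
outer loop
vertex -0.897 2.284 4.252
vertex -0.709 2.356 4.646
vertex -0.989 2.74 4.461
endloop
endfacet
facet normal 0.808 0.373 -0.455
outer loop
vertex 1.07 3.176 3.643
vertex 0.789 3.56 3.459
vertex 1.047 3.537 3.898
endloop
endfacet
facet normal 0.586 -0.442 0.679
outer loop
vertex 1.07 3.176 3.643
vertex 1.047 3.537 3.898
vertex -0.709 2.356 4.646
endloop
endfacet
facet normal 0.586 -0.442 0.679
outer loop
vertex -0.709 2.356 4.646
vertex 1.047 3.537 3.898
vertex -0.731 2.717 4.9
endloop
endfacet
facet normal -0.809 -0.370 0.456
outer loop
vertex -0.709 2.356 4.646
vertex -0.731 2.717 4.9
vertex -0.989 2.74 4.461
endloop
endfacet
facet normal -0.512 0.386 -0.768
outer loop
vertex 0.619 4.266 1.206
vertex -0.031 4.222 1.617
vertex 0.402 4.858 1.648
endloop
endfacet
facet normal 0.947 0.318 0.039
outer loop
vertex 0.619 4.266 1.206
vertex 0.402 4.858 1.648
vertex 0.771 3.618 2.823
endloop
endfacet
facet normal -0.510 0.385 -0.769
outer loop
vertex 0.402 4.858 1.648
vertex -0.031 4.222 1.617
vertex -0.248 4.815 2.058
endloop
endfacet
facet normal 0.349 0.697 0.626
outer loop
vertex 0.402 4.858 1.648
vertex -0.248 4.815 2.058
vertex 0.771 3.618 2.823
endloop
endfacet
facet normal -0.510 0.385 -0.769
outer loop
vertex -0.248 4.815 2.058
vertex -0.031 4.222 1.617
vertex -0.681 4.179 2.027
endloop
endfacet
facet normal -0.399 0.228 0.888
outer loop
vertex -0.248 4.815 2.058
vertex -0.681 4.179 2.027
vertex 0.771 3.618 2.823
endloop
endfacet
facet normal -0.510 0.386 -0.769
outer loop
vertex -0.681 4.179 2.027
vertex -0.031 4.222 1.617
vertex -0.464 3.587 1.586
endloop
endfacet
facet normal -0.548 -0.620 0.562
outer loop
vertex -0.681 4.179 2.027
vertex -0.464 3.587 1.586
vertex 0.771 3.618 2.823
endloop
endfacet
facet normal -0.511 0.386 -0.768
outer loop
vertex -0.464 3.587 1.586
vertex -0.031 4.222 1.617
vertex 0.186 3.63 1.175
endloop
endfacet
facet normal 0.050 -0.998 -0.025
outer loop
vertex -0.464 3.587 1.586
vertex 0.186 3.63 1.175
vertex 0.771 3.618 2.823
endloop
endfacet
facet normal -0.512 0.386 -0.768
outer loop
vertex 0.186 3.63 1.175
vertex -0.031 4.222 1.617
vertex 0.619 4.266 1.206
endloop
endfacet
facet normal 0.798 -0.529 -0.287
outer loop
vertex 0.186 3.63 1.175
vertex 0.619 4.266 1.206
vertex 0.771 3.618 2.823
endloop
endfacet

endsolid


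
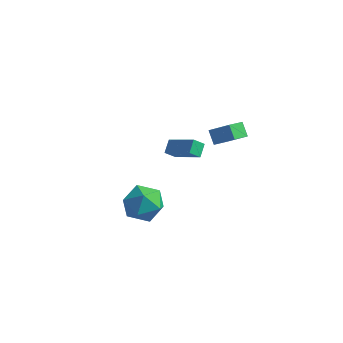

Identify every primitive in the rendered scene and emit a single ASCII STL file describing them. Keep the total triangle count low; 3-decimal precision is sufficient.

solid 
facet normal -0.906 -0.056 0.418
outer loop
vertex 0.474 -2.897 0.106
vertex 0.858 -3.829 0.812
vertex 0.969 -2.669 1.209
endloop
endfacet
facet normal -0.761 0.613 0.215
outer loop
vertex 0.474 -2.897 0.106
vertex 0.969 -2.669 1.209
vertex 1.264 -1.965 0.245
endloop
endfacet
facet normal -0.629 0.606 -0.486
outer loop
vertex 0.474 -2.897 0.106
vertex 1.264 -1.965 0.245
vertex 1.335 -2.688 -0.748
endloop
endfacet
facet normal -0.694 -0.067 -0.716
outer loop
vertex 0.474 -2.897 0.106
vertex 1.335 -2.688 -0.748
vertex 1.084 -3.84 -0.397
endloop
endfacet
facet normal -0.865 -0.476 -0.157
outer loop
vertex 0.474 -2.897 0.106
vertex 1.084 -3.84 -0.397
vertex 0.858 -3.829 0.812
endloop
endfacet
facet normal -0.164 0.820 0.548
outer loop
vertex 1.264 -1.965 0.245
vertex 0.969 -2.669 1.209
vertex 2.136 -2.32 1.037
endloop
endfacet
facet normal -0.401 -0.262 0.878
outer loop
vertex 0.969 -2.669 1.209
vertex 0.858 -3.829 0.812
vertex 1.885 -3.472 1.388
endloop
endfacet
facet normal -0.334 -0.941 -0.054
outer loop
vertex 0.858 -3.829 0.812
vertex 1.084 -3.84 -0.397
vertex 1.956 -4.195 0.395
endloop
endfacet
facet normal -0.058 -0.279 -0.958
outer loop
vertex 1.084 -3.84 -0.397
vertex 1.335 -2.688 -0.748
vertex 2.251 -3.491 -0.569
endloop
endfacet
facet normal 0.047 0.809 -0.586
outer loop
vertex 1.335 -2.688 -0.748
vertex 1.264 -1.965 0.245
vertex 2.362 -2.331 -0.172
endloop
endfacet
facet normal 0.694 0.067 0.716
outer loop
vertex 2.746 -3.263 0.534
vertex 2.136 -2.32 1.037
vertex 1.885 -3.472 1.388
endloop
endfacet
facet normal 0.629 -0.606 0.486
outer loop
vertex 2.746 -3.263 0.534
vertex 1.885 -3.472 1.388
vertex 1.956 -4.195 0.395
endloop
endfacet
facet normal 0.761 -0.613 -0.215
outer loop
vertex 2.746 -3.263 0.534
vertex 1.956 -4.195 0.395
vertex 2.251 -3.491 -0.569
endloop
endfacet
facet normal 0.906 0.056 -0.418
outer loop
vertex 2.746 -3.263 0.534
vertex 2.251 -3.491 -0.569
vertex 2.362 -2.331 -0.172
endloop
endfacet
facet normal 0.865 0.476 0.157
outer loop
vertex 2.746 -3.263 0.534
vertex 2.362 -2.331 -0.172
vertex 2.136 -2.32 1.037
endloop
endfacet
facet normal 0.058 0.279 0.958
outer loop
vertex 1.885 -3.472 1.388
vertex 2.136 -2.32 1.037
vertex 0.969 -2.669 1.209
endloop
endfacet
facet normal -0.047 -0.809 0.586
outer loop
vertex 1.956 -4.195 0.395
vertex 1.885 -3.472 1.388
vertex 0.858 -3.829 0.812
endloop
endfacet
facet normal 0.164 -0.820 -0.548
outer loop
vertex 2.251 -3.491 -0.569
vertex 1.956 -4.195 0.395
vertex 1.084 -3.84 -0.397
endloop
endfacet
facet normal 0.401 0.262 -0.878
outer loop
vertex 2.362 -2.331 -0.172
vertex 2.251 -3.491 -0.569
vertex 1.335 -2.688 -0.748
endloop
endfacet
facet normal 0.334 0.941 0.054
outer loop
vertex 2.136 -2.32 1.037
vertex 2.362 -2.331 -0.172
vertex 1.264 -1.965 0.245
endloop
endfacet
facet normal -0.570 0.394 0.721
outer loop
vertex 2.859 3.594 2.443
vertex 3.091 4.613 2.069
vertex 1.635 3.53 1.51
endloop
endfacet
facet normal -0.209 -0.918 0.337
outer loop
vertex 2.189 3.147 0.811
vertex 2.859 3.594 2.443
vertex 1.635 3.53 1.51
endloop
endfacet
facet normal -0.570 0.395 0.720
outer loop
vertex 1.635 3.53 1.51
vertex 3.091 4.613 2.069
vertex 1.868 4.549 1.135
endloop
endfacet
facet normal -0.794 -0.042 -0.606
outer loop
vertex 1.868 4.549 1.135
vertex 2.189 3.147 0.811
vertex 1.635 3.53 1.51
endloop
endfacet
facet normal 0.794 0.042 0.606
outer loop
vertex 2.859 3.594 2.443
vertex 3.645 4.23 1.37
vertex 3.091 4.613 2.069
endloop
endfacet
facet normal -0.210 -0.918 0.337
outer loop
vertex 3.412 3.211 1.745
vertex 2.859 3.594 2.443
vertex 2.189 3.147 0.811
endloop
endfacet
facet normal 0.794 0.042 0.606
outer loop
vertex 3.412 3.211 1.745
vertex 3.645 4.23 1.37
vertex 2.859 3.594 2.443
endloop
endfacet
facet normal 0.209 0.918 -0.337
outer loop
vertex 3.091 4.613 2.069
vertex 3.645 4.23 1.37
vertex 1.868 4.549 1.135
endloop
endfacet
facet normal -0.794 -0.042 -0.606
outer loop
vertex 2.421 4.166 0.437
vertex 2.189 3.147 0.811
vertex 1.868 4.549 1.135
endloop
endfacet
facet normal 0.209 0.918 -0.338
outer loop
vertex 1.868 4.549 1.135
vertex 3.645 4.23 1.37
vertex 2.421 4.166 0.437
endloop
endfacet
facet normal 0.571 -0.394 -0.720
outer loop
vertex 2.421 4.166 0.437
vertex 3.412 3.211 1.745
vertex 2.189 3.147 0.811
endloop
endfacet
facet normal 0.570 -0.395 -0.720
outer loop
vertex 3.645 4.23 1.37
vertex 3.412 3.211 1.745
vertex 2.421 4.166 0.437
endloop
endfacet
facet normal -0.483 -0.582 0.654
outer loop
vertex 1.294 2.545 1.275
vertex -0.464 2.88 0.276
vertex 1.453 1.828 0.754
endloop
endfacet
facet normal 0.858 -0.164 0.487
outer loop
vertex 1.844 2.3 0.224
vertex 1.294 2.545 1.275
vertex 1.453 1.828 0.754
endloop
endfacet
facet normal -0.483 -0.582 0.654
outer loop
vertex 1.453 1.828 0.754
vertex -0.464 2.88 0.276
vertex -0.305 2.163 -0.245
endloop
endfacet
facet normal 0.177 -0.796 -0.579
outer loop
vertex -0.305 2.163 -0.245
vertex 1.844 2.3 0.224
vertex 1.453 1.828 0.754
endloop
endfacet
facet normal -0.177 0.796 0.579
outer loop
vertex 1.294 2.545 1.275
vertex -0.073 3.352 -0.254
vertex -0.464 2.88 0.276
endloop
endfacet
facet normal 0.858 -0.164 0.487
outer loop
vertex 1.685 3.017 0.745
vertex 1.294 2.545 1.275
vertex 1.844 2.3 0.224
endloop
endfacet
facet normal -0.177 0.796 0.579
outer loop
vertex 1.685 3.017 0.745
vertex -0.073 3.352 -0.254
vertex 1.294 2.545 1.275
endloop
endfacet
facet normal -0.858 0.164 -0.487
outer loop
vertex -0.464 2.88 0.276
vertex -0.073 3.352 -0.254
vertex -0.305 2.163 -0.245
endloop
endfacet
facet normal 0.177 -0.796 -0.579
outer loop
vertex 0.086 2.635 -0.775
vertex 1.844 2.3 0.224
vertex -0.305 2.163 -0.245
endloop
endfacet
facet normal -0.858 0.164 -0.487
outer loop
vertex -0.305 2.163 -0.245
vertex -0.073 3.352 -0.254
vertex 0.086 2.635 -0.775
endloop
endfacet
facet normal 0.483 0.582 -0.654
outer loop
vertex 0.086 2.635 -0.775
vertex 1.685 3.017 0.745
vertex 1.844 2.3 0.224
endloop
endfacet
facet normal 0.483 0.582 -0.654
outer loop
vertex -0.073 3.352 -0.254
vertex 1.685 3.017 0.745
vertex 0.086 2.635 -0.775
endloop
endfacet

endsolid


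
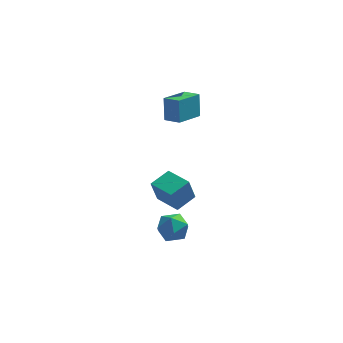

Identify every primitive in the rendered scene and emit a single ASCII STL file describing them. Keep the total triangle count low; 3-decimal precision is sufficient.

solid 
facet normal -0.980 0.157 0.119
outer loop
vertex -3.058 -2.748 -3.088
vertex -3.073 -3.454 -2.281
vertex -2.883 -2.418 -2.082
endloop
endfacet
facet normal -0.657 0.742 -0.129
outer loop
vertex -3.058 -2.748 -3.088
vertex -2.883 -2.418 -2.082
vertex -2.287 -2.03 -2.885
endloop
endfacet
facet normal -0.339 0.574 -0.745
outer loop
vertex -3.058 -2.748 -3.088
vertex -2.287 -2.03 -2.885
vertex -2.109 -2.827 -3.58
endloop
endfacet
facet normal -0.465 -0.116 -0.878
outer loop
vertex -3.058 -2.748 -3.088
vertex -2.109 -2.827 -3.58
vertex -2.594 -3.707 -3.207
endloop
endfacet
facet normal -0.861 -0.374 -0.343
outer loop
vertex -3.058 -2.748 -3.088
vertex -2.594 -3.707 -3.207
vertex -3.073 -3.454 -2.281
endloop
endfacet
facet normal -0.151 0.929 0.337
outer loop
vertex -2.287 -2.03 -2.885
vertex -2.883 -2.418 -2.082
vertex -1.826 -2.293 -1.953
endloop
endfacet
facet normal -0.673 -0.019 0.739
outer loop
vertex -2.883 -2.418 -2.082
vertex -3.073 -3.454 -2.281
vertex -2.311 -3.173 -1.58
endloop
endfacet
facet normal -0.481 -0.877 -0.009
outer loop
vertex -3.073 -3.454 -2.281
vertex -2.594 -3.707 -3.207
vertex -2.133 -3.97 -2.275
endloop
endfacet
facet normal 0.161 -0.459 -0.874
outer loop
vertex -2.594 -3.707 -3.207
vertex -2.109 -2.827 -3.58
vertex -1.537 -3.582 -3.078
endloop
endfacet
facet normal 0.365 0.657 -0.660
outer loop
vertex -2.109 -2.827 -3.58
vertex -2.287 -2.03 -2.885
vertex -1.347 -2.546 -2.879
endloop
endfacet
facet normal 0.465 0.116 0.878
outer loop
vertex -1.362 -3.252 -2.072
vertex -1.826 -2.293 -1.953
vertex -2.311 -3.173 -1.58
endloop
endfacet
facet normal 0.339 -0.574 0.745
outer loop
vertex -1.362 -3.252 -2.072
vertex -2.311 -3.173 -1.58
vertex -2.133 -3.97 -2.275
endloop
endfacet
facet normal 0.657 -0.742 0.129
outer loop
vertex -1.362 -3.252 -2.072
vertex -2.133 -3.97 -2.275
vertex -1.537 -3.582 -3.078
endloop
endfacet
facet normal 0.980 -0.157 -0.119
outer loop
vertex -1.362 -3.252 -2.072
vertex -1.537 -3.582 -3.078
vertex -1.347 -2.546 -2.879
endloop
endfacet
facet normal 0.861 0.374 0.343
outer loop
vertex -1.362 -3.252 -2.072
vertex -1.347 -2.546 -2.879
vertex -1.826 -2.293 -1.953
endloop
endfacet
facet normal -0.161 0.459 0.874
outer loop
vertex -2.311 -3.173 -1.58
vertex -1.826 -2.293 -1.953
vertex -2.883 -2.418 -2.082
endloop
endfacet
facet normal -0.365 -0.657 0.660
outer loop
vertex -2.133 -3.97 -2.275
vertex -2.311 -3.173 -1.58
vertex -3.073 -3.454 -2.281
endloop
endfacet
facet normal 0.151 -0.929 -0.337
outer loop
vertex -1.537 -3.582 -3.078
vertex -2.133 -3.97 -2.275
vertex -2.594 -3.707 -3.207
endloop
endfacet
facet normal 0.673 0.019 -0.739
outer loop
vertex -1.347 -2.546 -2.879
vertex -1.537 -3.582 -3.078
vertex -2.109 -2.827 -3.58
endloop
endfacet
facet normal 0.481 0.877 0.009
outer loop
vertex -1.826 -2.293 -1.953
vertex -1.347 -2.546 -2.879
vertex -2.287 -2.03 -2.885
endloop
endfacet
facet normal -0.681 0.731 -0.042
outer loop
vertex -3.434 -3.426 1.623
vertex -2.459 -2.496 2.005
vertex -3.078 -3.181 0.123
endloop
endfacet
facet normal -0.696 -0.664 -0.274
outer loop
vertex -1.921 -4.424 0.195
vertex -3.434 -3.426 1.623
vertex -3.078 -3.181 0.123
endloop
endfacet
facet normal -0.681 0.731 -0.042
outer loop
vertex -3.078 -3.181 0.123
vertex -2.459 -2.496 2.005
vertex -2.104 -2.251 0.506
endloop
endfacet
facet normal 0.228 0.157 -0.961
outer loop
vertex -2.104 -2.251 0.506
vertex -1.921 -4.424 0.195
vertex -3.078 -3.181 0.123
endloop
endfacet
facet normal -0.228 -0.156 0.961
outer loop
vertex -3.434 -3.426 1.623
vertex -1.302 -3.739 2.077
vertex -2.459 -2.496 2.005
endloop
endfacet
facet normal -0.696 -0.664 -0.273
outer loop
vertex -2.276 -4.669 1.694
vertex -3.434 -3.426 1.623
vertex -1.921 -4.424 0.195
endloop
endfacet
facet normal -0.228 -0.157 0.961
outer loop
vertex -2.276 -4.669 1.694
vertex -1.302 -3.739 2.077
vertex -3.434 -3.426 1.623
endloop
endfacet
facet normal 0.696 0.664 0.273
outer loop
vertex -2.459 -2.496 2.005
vertex -1.302 -3.739 2.077
vertex -2.104 -2.251 0.506
endloop
endfacet
facet normal 0.227 0.157 -0.961
outer loop
vertex -0.946 -3.494 0.577
vertex -1.921 -4.424 0.195
vertex -2.104 -2.251 0.506
endloop
endfacet
facet normal 0.696 0.664 0.274
outer loop
vertex -2.104 -2.251 0.506
vertex -1.302 -3.739 2.077
vertex -0.946 -3.494 0.577
endloop
endfacet
facet normal 0.681 -0.731 0.042
outer loop
vertex -0.946 -3.494 0.577
vertex -2.276 -4.669 1.694
vertex -1.921 -4.424 0.195
endloop
endfacet
facet normal 0.681 -0.731 0.042
outer loop
vertex -1.302 -3.739 2.077
vertex -2.276 -4.669 1.694
vertex -0.946 -3.494 0.577
endloop
endfacet
facet normal -0.790 0.569 -0.229
outer loop
vertex -2.868 3.553 3.755
vertex -1.68 5.012 3.282
vertex -2.813 3.011 2.219
endloop
endfacet
facet normal -0.612 -0.752 0.244
outer loop
vertex -1.92 2.368 2.478
vertex -2.868 3.553 3.755
vertex -2.813 3.011 2.219
endloop
endfacet
facet normal -0.790 0.569 -0.229
outer loop
vertex -2.813 3.011 2.219
vertex -1.68 5.012 3.282
vertex -1.625 4.47 1.746
endloop
endfacet
facet normal 0.034 -0.333 -0.942
outer loop
vertex -1.625 4.47 1.746
vertex -1.92 2.368 2.478
vertex -2.813 3.011 2.219
endloop
endfacet
facet normal -0.034 0.333 0.942
outer loop
vertex -2.868 3.553 3.755
vertex -0.787 4.369 3.541
vertex -1.68 5.012 3.282
endloop
endfacet
facet normal -0.612 -0.752 0.244
outer loop
vertex -1.975 2.91 4.014
vertex -2.868 3.553 3.755
vertex -1.92 2.368 2.478
endloop
endfacet
facet normal -0.034 0.333 0.942
outer loop
vertex -1.975 2.91 4.014
vertex -0.787 4.369 3.541
vertex -2.868 3.553 3.755
endloop
endfacet
facet normal 0.612 0.752 -0.244
outer loop
vertex -1.68 5.012 3.282
vertex -0.787 4.369 3.541
vertex -1.625 4.47 1.746
endloop
endfacet
facet normal 0.034 -0.333 -0.942
outer loop
vertex -0.732 3.827 2.005
vertex -1.92 2.368 2.478
vertex -1.625 4.47 1.746
endloop
endfacet
facet normal 0.612 0.752 -0.244
outer loop
vertex -1.625 4.47 1.746
vertex -0.787 4.369 3.541
vertex -0.732 3.827 2.005
endloop
endfacet
facet normal 0.790 -0.569 0.229
outer loop
vertex -0.732 3.827 2.005
vertex -1.975 2.91 4.014
vertex -1.92 2.368 2.478
endloop
endfacet
facet normal 0.790 -0.569 0.229
outer loop
vertex -0.787 4.369 3.541
vertex -1.975 2.91 4.014
vertex -0.732 3.827 2.005
endloop
endfacet

endsolid


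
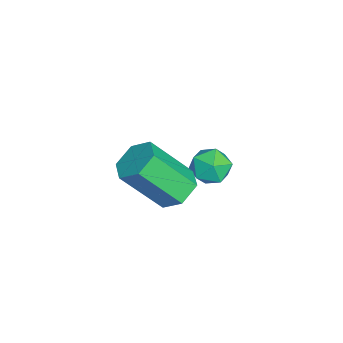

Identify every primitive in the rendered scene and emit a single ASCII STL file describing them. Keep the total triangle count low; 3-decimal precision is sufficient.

solid 
facet normal -0.087 0.641 -0.762
outer loop
vertex 0.337 -1.784 -2.064
vertex -0.161 -1.394 -1.679
vertex 0.559 -1.231 -1.624
endloop
endfacet
facet normal 0.950 -0.177 -0.257
outer loop
vertex 0.337 -1.784 -2.064
vertex 0.559 -1.231 -1.624
vertex 0.499 -2.976 -0.645
endloop
endfacet
facet normal 0.950 -0.177 -0.257
outer loop
vertex 0.499 -2.976 -0.645
vertex 0.559 -1.231 -1.624
vertex 0.721 -2.423 -0.206
endloop
endfacet
facet normal 0.087 -0.641 0.763
outer loop
vertex 0.499 -2.976 -0.645
vertex 0.721 -2.423 -0.206
vertex 0.001 -2.586 -0.261
endloop
endfacet
facet normal -0.087 0.641 -0.763
outer loop
vertex 0.559 -1.231 -1.624
vertex -0.161 -1.394 -1.679
vertex 0.061 -0.841 -1.24
endloop
endfacet
facet normal 0.735 0.558 0.385
outer loop
vertex 0.559 -1.231 -1.624
vertex 0.061 -0.841 -1.24
vertex 0.721 -2.423 -0.206
endloop
endfacet
facet normal 0.735 0.558 0.385
outer loop
vertex 0.721 -2.423 -0.206
vertex 0.061 -0.841 -1.24
vertex 0.223 -2.033 0.179
endloop
endfacet
facet normal 0.087 -0.641 0.762
outer loop
vertex 0.721 -2.423 -0.206
vertex 0.223 -2.033 0.179
vertex 0.001 -2.586 -0.261
endloop
endfacet
facet normal -0.087 0.641 -0.763
outer loop
vertex 0.061 -0.841 -1.24
vertex -0.161 -1.394 -1.679
vertex -0.659 -1.004 -1.295
endloop
endfacet
facet normal -0.216 0.735 0.642
outer loop
vertex 0.061 -0.841 -1.24
vertex -0.659 -1.004 -1.295
vertex 0.223 -2.033 0.179
endloop
endfacet
facet normal -0.216 0.735 0.642
outer loop
vertex 0.223 -2.033 0.179
vertex -0.659 -1.004 -1.295
vertex -0.497 -2.196 0.124
endloop
endfacet
facet normal 0.087 -0.641 0.762
outer loop
vertex 0.223 -2.033 0.179
vertex -0.497 -2.196 0.124
vertex 0.001 -2.586 -0.261
endloop
endfacet
facet normal -0.087 0.641 -0.763
outer loop
vertex -0.659 -1.004 -1.295
vertex -0.161 -1.394 -1.679
vertex -0.881 -1.557 -1.734
endloop
endfacet
facet normal -0.950 0.177 0.257
outer loop
vertex -0.659 -1.004 -1.295
vertex -0.881 -1.557 -1.734
vertex -0.497 -2.196 0.124
endloop
endfacet
facet normal -0.950 0.177 0.257
outer loop
vertex -0.497 -2.196 0.124
vertex -0.881 -1.557 -1.734
vertex -0.719 -2.749 -0.316
endloop
endfacet
facet normal 0.087 -0.641 0.762
outer loop
vertex -0.497 -2.196 0.124
vertex -0.719 -2.749 -0.316
vertex 0.001 -2.586 -0.261
endloop
endfacet
facet normal -0.087 0.641 -0.762
outer loop
vertex -0.881 -1.557 -1.734
vertex -0.161 -1.394 -1.679
vertex -0.383 -1.947 -2.119
endloop
endfacet
facet normal -0.735 -0.558 -0.385
outer loop
vertex -0.881 -1.557 -1.734
vertex -0.383 -1.947 -2.119
vertex -0.719 -2.749 -0.316
endloop
endfacet
facet normal -0.735 -0.559 -0.385
outer loop
vertex -0.719 -2.749 -0.316
vertex -0.383 -1.947 -2.119
vertex -0.221 -3.139 -0.7
endloop
endfacet
facet normal 0.087 -0.641 0.763
outer loop
vertex -0.719 -2.749 -0.316
vertex -0.221 -3.139 -0.7
vertex 0.001 -2.586 -0.261
endloop
endfacet
facet normal -0.087 0.641 -0.762
outer loop
vertex -0.383 -1.947 -2.119
vertex -0.161 -1.394 -1.679
vertex 0.337 -1.784 -2.064
endloop
endfacet
facet normal 0.216 -0.735 -0.642
outer loop
vertex -0.383 -1.947 -2.119
vertex 0.337 -1.784 -2.064
vertex -0.221 -3.139 -0.7
endloop
endfacet
facet normal 0.216 -0.735 -0.642
outer loop
vertex -0.221 -3.139 -0.7
vertex 0.337 -1.784 -2.064
vertex 0.499 -2.976 -0.645
endloop
endfacet
facet normal 0.087 -0.641 0.763
outer loop
vertex -0.221 -3.139 -0.7
vertex 0.499 -2.976 -0.645
vertex 0.001 -2.586 -0.261
endloop
endfacet
facet normal -0.416 0.712 0.566
outer loop
vertex -3.457 0.026 -3.493
vertex -4.135 -0.244 -3.652
vertex -3.761 -0.498 -3.057
endloop
endfacet
facet normal 0.233 0.539 0.810
outer loop
vertex -3.457 0.026 -3.493
vertex -3.761 -0.498 -3.057
vertex -3.038 -0.537 -3.239
endloop
endfacet
facet normal 0.703 0.652 0.285
outer loop
vertex -3.457 0.026 -3.493
vertex -3.038 -0.537 -3.239
vertex -2.965 -0.307 -3.945
endloop
endfacet
facet normal 0.346 0.895 -0.282
outer loop
vertex -3.457 0.026 -3.493
vertex -2.965 -0.307 -3.945
vertex -3.643 -0.125 -4.2
endloop
endfacet
facet normal -0.346 0.932 -0.108
outer loop
vertex -3.457 0.026 -3.493
vertex -3.643 -0.125 -4.2
vertex -4.135 -0.244 -3.652
endloop
endfacet
facet normal 0.233 -0.159 0.959
outer loop
vertex -3.038 -0.537 -3.239
vertex -3.761 -0.498 -3.057
vertex -3.457 -1.155 -3.24
endloop
endfacet
facet normal -0.816 0.122 0.565
outer loop
vertex -3.761 -0.498 -3.057
vertex -4.135 -0.244 -3.652
vertex -4.135 -0.973 -3.495
endloop
endfacet
facet normal -0.703 0.477 -0.527
outer loop
vertex -4.135 -0.244 -3.652
vertex -3.643 -0.125 -4.2
vertex -4.062 -0.743 -4.201
endloop
endfacet
facet normal 0.416 0.417 -0.808
outer loop
vertex -3.643 -0.125 -4.2
vertex -2.965 -0.307 -3.945
vertex -3.339 -0.782 -4.383
endloop
endfacet
facet normal 0.994 0.024 0.110
outer loop
vertex -2.965 -0.307 -3.945
vertex -3.038 -0.537 -3.239
vertex -2.965 -1.036 -3.788
endloop
endfacet
facet normal -0.346 -0.895 0.282
outer loop
vertex -3.643 -1.306 -3.947
vertex -3.457 -1.155 -3.24
vertex -4.135 -0.973 -3.495
endloop
endfacet
facet normal -0.703 -0.652 -0.285
outer loop
vertex -3.643 -1.306 -3.947
vertex -4.135 -0.973 -3.495
vertex -4.062 -0.743 -4.201
endloop
endfacet
facet normal -0.233 -0.539 -0.810
outer loop
vertex -3.643 -1.306 -3.947
vertex -4.062 -0.743 -4.201
vertex -3.339 -0.782 -4.383
endloop
endfacet
facet normal 0.416 -0.712 -0.566
outer loop
vertex -3.643 -1.306 -3.947
vertex -3.339 -0.782 -4.383
vertex -2.965 -1.036 -3.788
endloop
endfacet
facet normal 0.346 -0.932 0.108
outer loop
vertex -3.643 -1.306 -3.947
vertex -2.965 -1.036 -3.788
vertex -3.457 -1.155 -3.24
endloop
endfacet
facet normal -0.416 -0.417 0.808
outer loop
vertex -4.135 -0.973 -3.495
vertex -3.457 -1.155 -3.24
vertex -3.761 -0.498 -3.057
endloop
endfacet
facet normal -0.994 -0.024 -0.110
outer loop
vertex -4.062 -0.743 -4.201
vertex -4.135 -0.973 -3.495
vertex -4.135 -0.244 -3.652
endloop
endfacet
facet normal -0.233 0.159 -0.959
outer loop
vertex -3.339 -0.782 -4.383
vertex -4.062 -0.743 -4.201
vertex -3.643 -0.125 -4.2
endloop
endfacet
facet normal 0.816 -0.122 -0.565
outer loop
vertex -2.965 -1.036 -3.788
vertex -3.339 -0.782 -4.383
vertex -2.965 -0.307 -3.945
endloop
endfacet
facet normal 0.703 -0.477 0.527
outer loop
vertex -3.457 -1.155 -3.24
vertex -2.965 -1.036 -3.788
vertex -3.038 -0.537 -3.239
endloop
endfacet

endsolid


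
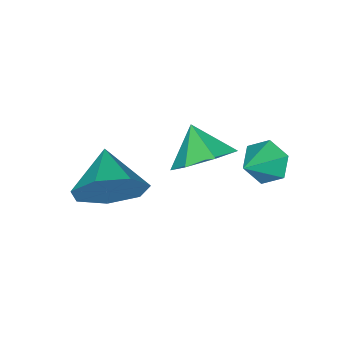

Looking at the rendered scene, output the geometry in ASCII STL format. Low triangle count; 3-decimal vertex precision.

solid 
facet normal 0.586 0.718 -0.376
outer loop
vertex 0.961 -2.35 0.611
vertex 0.418 -2.372 -0.276
vertex 0.253 -1.793 0.572
endloop
endfacet
facet normal -0.166 -0.143 0.976
outer loop
vertex 0.961 -2.35 0.611
vertex 0.253 -1.793 0.572
vertex -0.378 -3.348 0.236
endloop
endfacet
facet normal 0.586 0.718 -0.376
outer loop
vertex 0.253 -1.793 0.572
vertex 0.418 -2.372 -0.276
vertex -0.331 -1.671 -0.105
endloop
endfacet
facet normal -0.734 0.155 0.661
outer loop
vertex 0.253 -1.793 0.572
vertex -0.331 -1.671 -0.105
vertex -0.378 -3.348 0.236
endloop
endfacet
facet normal 0.586 0.718 -0.376
outer loop
vertex -0.331 -1.671 -0.105
vertex 0.418 -2.372 -0.276
vertex -0.351 -2.077 -0.911
endloop
endfacet
facet normal -1.000 0.030 0.010
outer loop
vertex -0.331 -1.671 -0.105
vertex -0.351 -2.077 -0.911
vertex -0.378 -3.348 0.236
endloop
endfacet
facet normal 0.586 0.718 -0.376
outer loop
vertex -0.351 -2.077 -0.911
vertex 0.418 -2.372 -0.276
vertex 0.209 -2.705 -1.238
endloop
endfacet
facet normal -0.762 -0.425 -0.489
outer loop
vertex -0.351 -2.077 -0.911
vertex 0.209 -2.705 -1.238
vertex -0.378 -3.348 0.236
endloop
endfacet
facet normal 0.586 0.718 -0.376
outer loop
vertex 0.209 -2.705 -1.238
vertex 0.418 -2.372 -0.276
vertex 0.926 -3.082 -0.841
endloop
endfacet
facet normal -0.202 -0.866 -0.458
outer loop
vertex 0.209 -2.705 -1.238
vertex 0.926 -3.082 -0.841
vertex -0.378 -3.348 0.236
endloop
endfacet
facet normal 0.585 0.718 -0.376
outer loop
vertex 0.926 -3.082 -0.841
vertex 0.418 -2.372 -0.276
vertex 1.261 -2.924 -0.018
endloop
endfacet
facet normal 0.261 -0.962 0.078
outer loop
vertex 0.926 -3.082 -0.841
vertex 1.261 -2.924 -0.018
vertex -0.378 -3.348 0.236
endloop
endfacet
facet normal 0.585 0.718 -0.376
outer loop
vertex 1.261 -2.924 -0.018
vertex 0.418 -2.372 -0.276
vertex 0.961 -2.35 0.611
endloop
endfacet
facet normal 0.277 -0.640 0.716
outer loop
vertex 1.261 -2.924 -0.018
vertex 0.961 -2.35 0.611
vertex -0.378 -3.348 0.236
endloop
endfacet
facet normal -0.829 -0.137 -0.543
outer loop
vertex -2.236 -0.262 0.2
vertex -2.548 0.211 0.557
vertex -2.212 0.377 0.002
endloop
endfacet
facet normal 0.848 -0.186 -0.496
outer loop
vertex -2.236 -0.262 0.2
vertex -2.212 0.377 0.002
vertex -1.472 0.389 1.263
endloop
endfacet
facet normal -0.828 -0.138 -0.543
outer loop
vertex -2.212 0.377 0.002
vertex -2.548 0.211 0.557
vertex -2.525 0.85 0.359
endloop
endfacet
facet normal 0.621 0.691 -0.371
outer loop
vertex -2.212 0.377 0.002
vertex -2.525 0.85 0.359
vertex -1.472 0.389 1.263
endloop
endfacet
facet normal -0.828 -0.138 -0.543
outer loop
vertex -2.525 0.85 0.359
vertex -2.548 0.211 0.557
vertex -2.861 0.684 0.914
endloop
endfacet
facet normal 0.111 0.932 0.346
outer loop
vertex -2.525 0.85 0.359
vertex -2.861 0.684 0.914
vertex -1.472 0.389 1.263
endloop
endfacet
facet normal -0.828 -0.137 -0.544
outer loop
vertex -2.861 0.684 0.914
vertex -2.548 0.211 0.557
vertex -2.885 0.044 1.112
endloop
endfacet
facet normal -0.173 0.297 0.939
outer loop
vertex -2.861 0.684 0.914
vertex -2.885 0.044 1.112
vertex -1.472 0.389 1.263
endloop
endfacet
facet normal -0.828 -0.137 -0.544
outer loop
vertex -2.885 0.044 1.112
vertex -2.548 0.211 0.557
vertex -2.572 -0.429 0.755
endloop
endfacet
facet normal 0.054 -0.578 0.814
outer loop
vertex -2.885 0.044 1.112
vertex -2.572 -0.429 0.755
vertex -1.472 0.389 1.263
endloop
endfacet
facet normal -0.829 -0.137 -0.543
outer loop
vertex -2.572 -0.429 0.755
vertex -2.548 0.211 0.557
vertex -2.236 -0.262 0.2
endloop
endfacet
facet normal 0.565 -0.819 0.096
outer loop
vertex -2.572 -0.429 0.755
vertex -2.236 -0.262 0.2
vertex -1.472 0.389 1.263
endloop
endfacet
facet normal 0.255 0.685 -0.683
outer loop
vertex 0.087 -0.115 2.167
vertex -0.724 -0.194 1.785
vertex -0.465 0.365 2.442
endloop
endfacet
facet normal 0.372 -0.101 0.923
outer loop
vertex 0.087 -0.115 2.167
vertex -0.465 0.365 2.442
vertex -0.996 -0.926 2.515
endloop
endfacet
facet normal 0.255 0.684 -0.683
outer loop
vertex -0.465 0.365 2.442
vertex -0.724 -0.194 1.785
vertex -1.212 0.424 2.222
endloop
endfacet
facet normal -0.267 0.163 0.950
outer loop
vertex -0.465 0.365 2.442
vertex -1.212 0.424 2.222
vertex -0.996 -0.926 2.515
endloop
endfacet
facet normal 0.255 0.684 -0.683
outer loop
vertex -1.212 0.424 2.222
vertex -0.724 -0.194 1.785
vertex -1.592 0.018 1.673
endloop
endfacet
facet normal -0.820 -0.007 0.573
outer loop
vertex -1.212 0.424 2.222
vertex -1.592 0.018 1.673
vertex -0.996 -0.926 2.515
endloop
endfacet
facet normal 0.255 0.685 -0.682
outer loop
vertex -1.592 0.018 1.673
vertex -0.724 -0.194 1.785
vertex -1.318 -0.547 1.208
endloop
endfacet
facet normal -0.872 -0.484 0.074
outer loop
vertex -1.592 0.018 1.673
vertex -1.318 -0.547 1.208
vertex -0.996 -0.926 2.515
endloop
endfacet
facet normal 0.256 0.685 -0.682
outer loop
vertex -1.318 -0.547 1.208
vertex -0.724 -0.194 1.785
vertex -0.597 -0.846 1.178
endloop
endfacet
facet normal -0.384 -0.908 -0.169
outer loop
vertex -1.318 -0.547 1.208
vertex -0.597 -0.846 1.178
vertex -0.996 -0.926 2.515
endloop
endfacet
facet normal 0.253 0.685 -0.683
outer loop
vertex -0.597 -0.846 1.178
vertex -0.724 -0.194 1.785
vertex 0.029 -0.653 1.604
endloop
endfacet
facet normal 0.279 -0.960 0.026
outer loop
vertex -0.597 -0.846 1.178
vertex 0.029 -0.653 1.604
vertex -0.996 -0.926 2.515
endloop
endfacet
facet normal 0.254 0.686 -0.682
outer loop
vertex 0.029 -0.653 1.604
vertex -0.724 -0.194 1.785
vertex 0.087 -0.115 2.167
endloop
endfacet
facet normal 0.614 -0.601 0.511
outer loop
vertex 0.029 -0.653 1.604
vertex 0.087 -0.115 2.167
vertex -0.996 -0.926 2.515
endloop
endfacet

endsolid


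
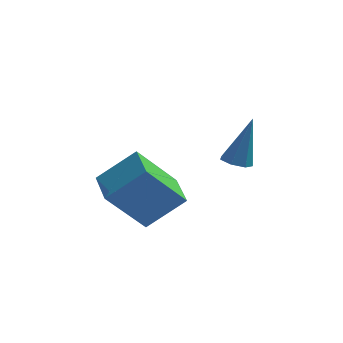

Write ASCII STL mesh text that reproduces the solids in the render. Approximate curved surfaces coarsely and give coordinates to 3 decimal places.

solid 
facet normal -0.273 -0.274 -0.922
outer loop
vertex 3.786 -0.509 -4.412
vertex 3.476 -0.045 -4.458
vertex 4.014 -0.12 -4.595
endloop
endfacet
facet normal 0.882 -0.444 0.155
outer loop
vertex 3.786 -0.509 -4.412
vertex 4.014 -0.12 -4.595
vertex 3.984 0.465 -2.742
endloop
endfacet
facet normal -0.273 -0.273 -0.922
outer loop
vertex 4.014 -0.12 -4.595
vertex 3.476 -0.045 -4.458
vertex 3.836 0.325 -4.674
endloop
endfacet
facet normal 0.930 0.355 -0.097
outer loop
vertex 4.014 -0.12 -4.595
vertex 3.836 0.325 -4.674
vertex 3.984 0.465 -2.742
endloop
endfacet
facet normal -0.272 -0.274 -0.922
outer loop
vertex 3.836 0.325 -4.674
vertex 3.476 -0.045 -4.458
vertex 3.387 0.492 -4.591
endloop
endfacet
facet normal 0.332 0.939 -0.093
outer loop
vertex 3.836 0.325 -4.674
vertex 3.387 0.492 -4.591
vertex 3.984 0.465 -2.742
endloop
endfacet
facet normal -0.274 -0.274 -0.922
outer loop
vertex 3.387 0.492 -4.591
vertex 3.476 -0.045 -4.458
vertex 3.005 0.254 -4.407
endloop
endfacet
facet normal -0.464 0.871 0.163
outer loop
vertex 3.387 0.492 -4.591
vertex 3.005 0.254 -4.407
vertex 3.984 0.465 -2.742
endloop
endfacet
facet normal -0.274 -0.275 -0.921
outer loop
vertex 3.005 0.254 -4.407
vertex 3.476 -0.045 -4.458
vertex 2.978 -0.208 -4.261
endloop
endfacet
facet normal -0.855 0.201 0.477
outer loop
vertex 3.005 0.254 -4.407
vertex 2.978 -0.208 -4.261
vertex 3.984 0.465 -2.742
endloop
endfacet
facet normal -0.275 -0.273 -0.922
outer loop
vertex 2.978 -0.208 -4.261
vertex 3.476 -0.045 -4.458
vertex 3.325 -0.548 -4.264
endloop
endfacet
facet normal -0.549 -0.566 0.615
outer loop
vertex 2.978 -0.208 -4.261
vertex 3.325 -0.548 -4.264
vertex 3.984 0.465 -2.742
endloop
endfacet
facet normal -0.273 -0.274 -0.922
outer loop
vertex 3.325 -0.548 -4.264
vertex 3.476 -0.045 -4.458
vertex 3.786 -0.509 -4.412
endloop
endfacet
facet normal 0.223 -0.853 0.471
outer loop
vertex 3.325 -0.548 -4.264
vertex 3.786 -0.509 -4.412
vertex 3.984 0.465 -2.742
endloop
endfacet
facet normal -0.595 -0.218 0.774
outer loop
vertex 0.914 -4.347 -2.197
vertex 0.537 -3.094 -2.134
vertex -0.294 -4.659 -3.214
endloop
endfacet
facet normal 0.288 -0.956 -0.049
outer loop
vertex 0.883 -4.226 -4.746
vertex 0.914 -4.347 -2.197
vertex -0.294 -4.659 -3.214
endloop
endfacet
facet normal -0.594 -0.218 0.774
outer loop
vertex -0.294 -4.659 -3.214
vertex 0.537 -3.094 -2.134
vertex -0.671 -3.406 -3.15
endloop
endfacet
facet normal -0.751 -0.194 -0.632
outer loop
vertex -0.671 -3.406 -3.15
vertex 0.883 -4.226 -4.746
vertex -0.294 -4.659 -3.214
endloop
endfacet
facet normal 0.751 0.194 0.632
outer loop
vertex 0.914 -4.347 -2.197
vertex 1.714 -2.661 -3.666
vertex 0.537 -3.094 -2.134
endloop
endfacet
facet normal 0.288 -0.956 -0.049
outer loop
vertex 2.091 -3.914 -3.73
vertex 0.914 -4.347 -2.197
vertex 0.883 -4.226 -4.746
endloop
endfacet
facet normal 0.751 0.194 0.631
outer loop
vertex 2.091 -3.914 -3.73
vertex 1.714 -2.661 -3.666
vertex 0.914 -4.347 -2.197
endloop
endfacet
facet normal -0.288 0.956 0.049
outer loop
vertex 0.537 -3.094 -2.134
vertex 1.714 -2.661 -3.666
vertex -0.671 -3.406 -3.15
endloop
endfacet
facet normal -0.751 -0.194 -0.631
outer loop
vertex 0.506 -2.973 -4.683
vertex 0.883 -4.226 -4.746
vertex -0.671 -3.406 -3.15
endloop
endfacet
facet normal -0.288 0.956 0.049
outer loop
vertex -0.671 -3.406 -3.15
vertex 1.714 -2.661 -3.666
vertex 0.506 -2.973 -4.683
endloop
endfacet
facet normal 0.595 0.218 -0.774
outer loop
vertex 0.506 -2.973 -4.683
vertex 2.091 -3.914 -3.73
vertex 0.883 -4.226 -4.746
endloop
endfacet
facet normal 0.595 0.218 -0.774
outer loop
vertex 1.714 -2.661 -3.666
vertex 2.091 -3.914 -3.73
vertex 0.506 -2.973 -4.683
endloop
endfacet

endsolid
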